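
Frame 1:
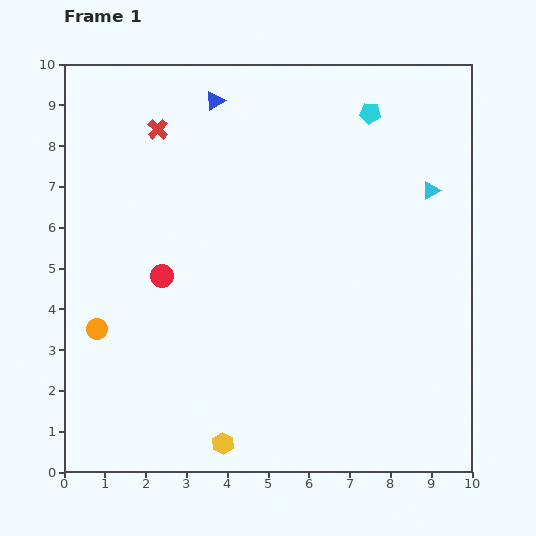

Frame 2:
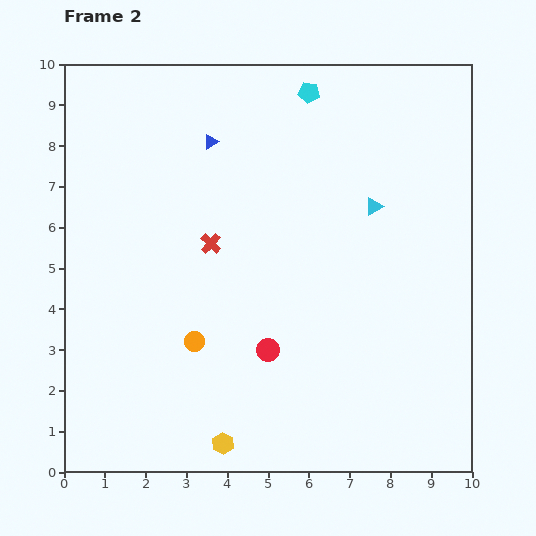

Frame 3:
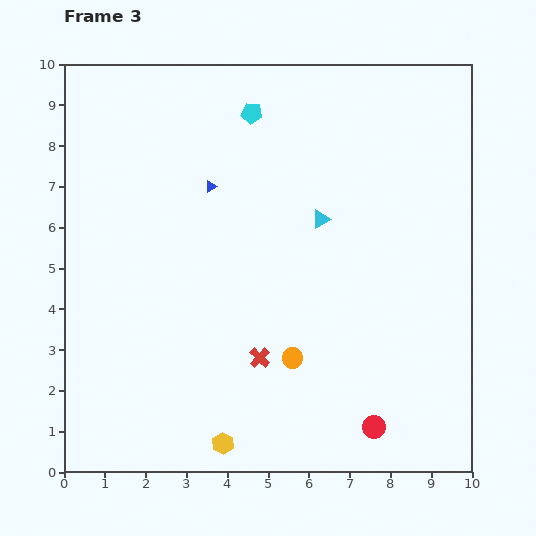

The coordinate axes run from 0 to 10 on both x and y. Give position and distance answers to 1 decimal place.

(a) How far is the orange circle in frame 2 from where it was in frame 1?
2.4

The orange circle moved from (0.8, 3.5) to (3.2, 3.2), a distance of √(2.4² + 0.3²) ≈ 2.4.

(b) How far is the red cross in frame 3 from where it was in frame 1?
6.1

The red cross moved from (2.3, 8.4) to (4.8, 2.8), a distance of √(2.5² + 5.6²) ≈ 6.1.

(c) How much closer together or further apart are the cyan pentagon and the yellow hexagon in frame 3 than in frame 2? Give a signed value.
-0.8

Distance in frame 2: 8.9. Distance in frame 3: 8.1.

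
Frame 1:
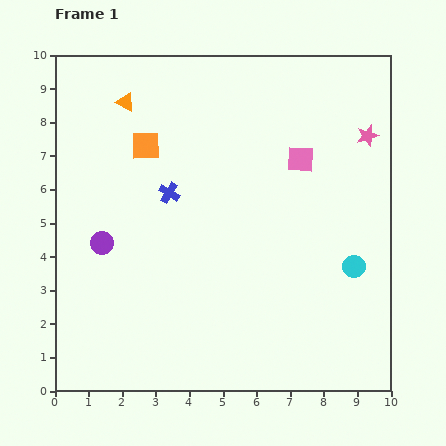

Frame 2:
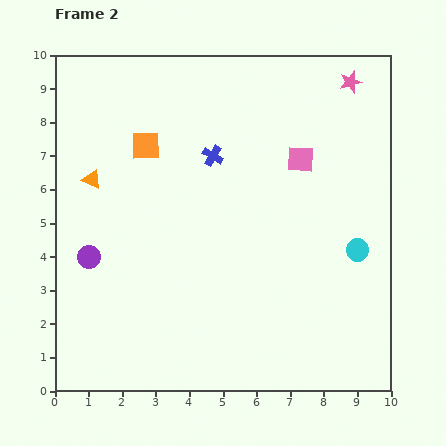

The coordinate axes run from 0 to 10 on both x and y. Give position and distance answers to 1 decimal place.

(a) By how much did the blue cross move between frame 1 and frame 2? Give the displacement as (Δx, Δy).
(1.3, 1.1)

The blue cross was at (3.4, 5.9) in frame 1 and (4.7, 7.0) in frame 2.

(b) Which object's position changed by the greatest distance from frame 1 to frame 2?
the orange triangle

(moved 2.5; next 1.7)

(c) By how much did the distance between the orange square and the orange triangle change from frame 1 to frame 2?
+0.5

Distance in frame 1: 1.4. Distance in frame 2: 1.9.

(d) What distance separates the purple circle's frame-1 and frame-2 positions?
0.6

The purple circle moved from (1.4, 4.4) to (1.0, 4.0), a distance of √(0.4² + 0.4²) ≈ 0.6.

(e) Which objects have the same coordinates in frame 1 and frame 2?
the orange square, the pink square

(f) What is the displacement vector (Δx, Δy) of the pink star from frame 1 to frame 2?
(-0.5, 1.6)

The pink star was at (9.3, 7.6) in frame 1 and (8.8, 9.2) in frame 2.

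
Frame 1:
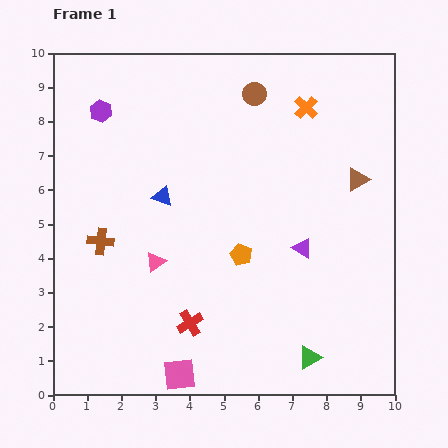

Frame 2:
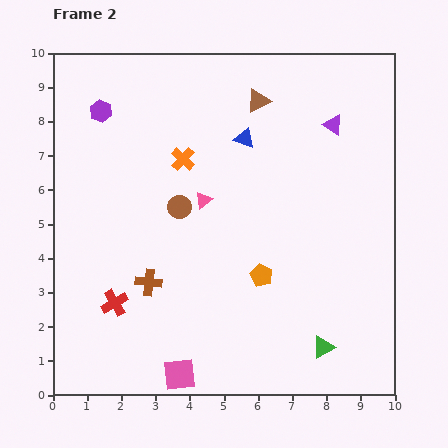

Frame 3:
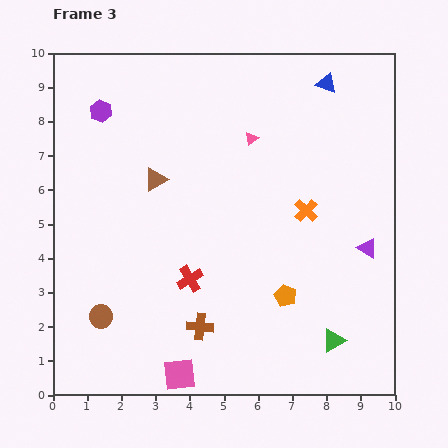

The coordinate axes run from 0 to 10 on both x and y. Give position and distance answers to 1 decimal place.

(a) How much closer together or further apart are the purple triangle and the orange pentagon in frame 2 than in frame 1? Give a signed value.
+3.1

Distance in frame 1: 1.8. Distance in frame 2: 4.9.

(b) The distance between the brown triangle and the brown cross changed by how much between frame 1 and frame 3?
-3.2

Distance in frame 1: 7.7. Distance in frame 3: 4.5.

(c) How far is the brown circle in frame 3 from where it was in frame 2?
3.9

The brown circle moved from (3.7, 5.5) to (1.4, 2.3), a distance of √(2.3² + 3.2²) ≈ 3.9.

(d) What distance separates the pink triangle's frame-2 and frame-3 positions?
2.3

The pink triangle moved from (4.4, 5.7) to (5.8, 7.5), a distance of √(1.4² + 1.8²) ≈ 2.3.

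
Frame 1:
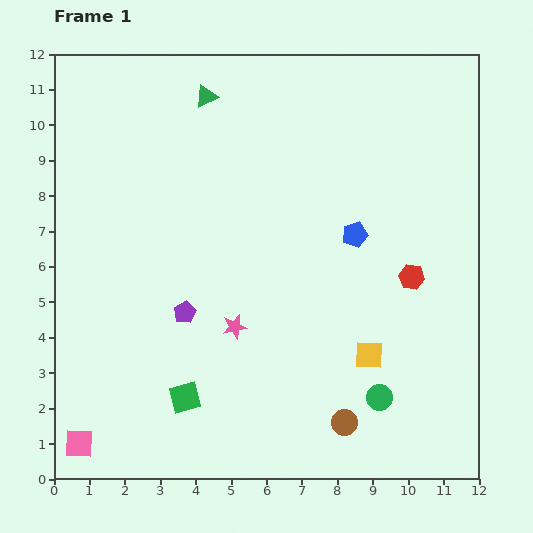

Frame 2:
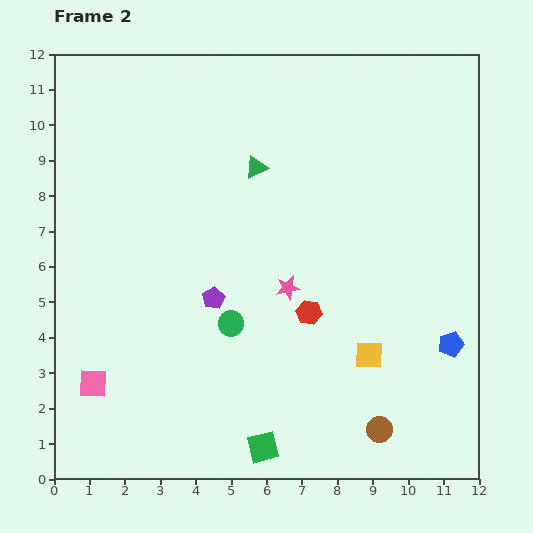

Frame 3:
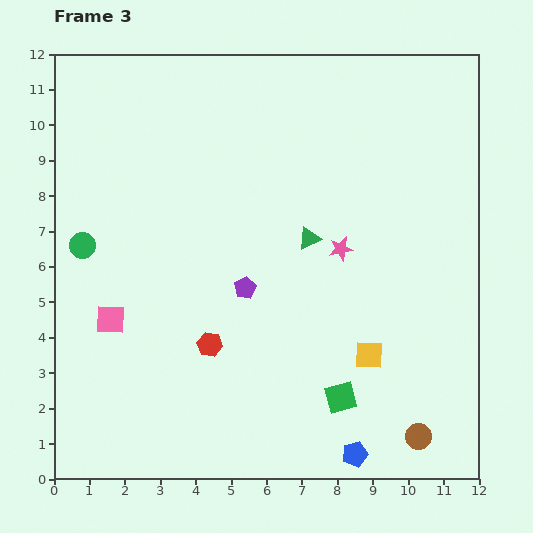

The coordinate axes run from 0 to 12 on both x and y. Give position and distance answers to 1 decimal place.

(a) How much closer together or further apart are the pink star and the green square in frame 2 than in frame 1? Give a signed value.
+2.2

Distance in frame 1: 2.4. Distance in frame 2: 4.6.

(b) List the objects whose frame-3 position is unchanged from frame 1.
the yellow square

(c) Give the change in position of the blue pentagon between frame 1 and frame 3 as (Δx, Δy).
(0.0, -6.2)

The blue pentagon was at (8.5, 6.9) in frame 1 and (8.5, 0.7) in frame 3.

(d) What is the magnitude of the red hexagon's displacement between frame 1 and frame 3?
6.0

The red hexagon moved from (10.1, 5.7) to (4.4, 3.8), a distance of √(5.7² + 1.9²) ≈ 6.0.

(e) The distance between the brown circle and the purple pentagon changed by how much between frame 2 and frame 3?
+0.5

Distance in frame 2: 6.0. Distance in frame 3: 6.5.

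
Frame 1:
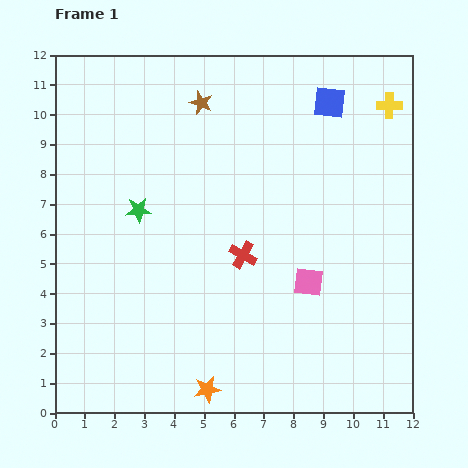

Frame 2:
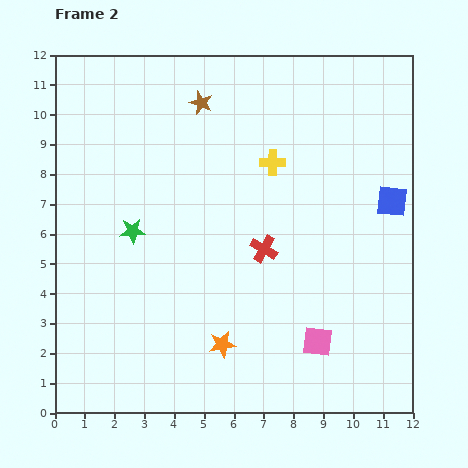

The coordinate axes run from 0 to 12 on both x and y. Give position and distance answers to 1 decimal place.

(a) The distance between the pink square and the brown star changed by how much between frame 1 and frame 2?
+1.9

Distance in frame 1: 7.0. Distance in frame 2: 8.9.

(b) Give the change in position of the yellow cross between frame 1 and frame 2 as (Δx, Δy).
(-3.9, -1.9)

The yellow cross was at (11.2, 10.3) in frame 1 and (7.3, 8.4) in frame 2.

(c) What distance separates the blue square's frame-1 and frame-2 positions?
3.9

The blue square moved from (9.2, 10.4) to (11.3, 7.1), a distance of √(2.1² + 3.3²) ≈ 3.9.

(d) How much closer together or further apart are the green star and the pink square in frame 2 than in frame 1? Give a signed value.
+1.0

Distance in frame 1: 6.2. Distance in frame 2: 7.2.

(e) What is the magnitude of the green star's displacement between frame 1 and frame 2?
0.7

The green star moved from (2.8, 6.8) to (2.6, 6.1), a distance of √(0.2² + 0.7²) ≈ 0.7.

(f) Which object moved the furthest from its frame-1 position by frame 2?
the yellow cross

(moved 4.3; next 3.9)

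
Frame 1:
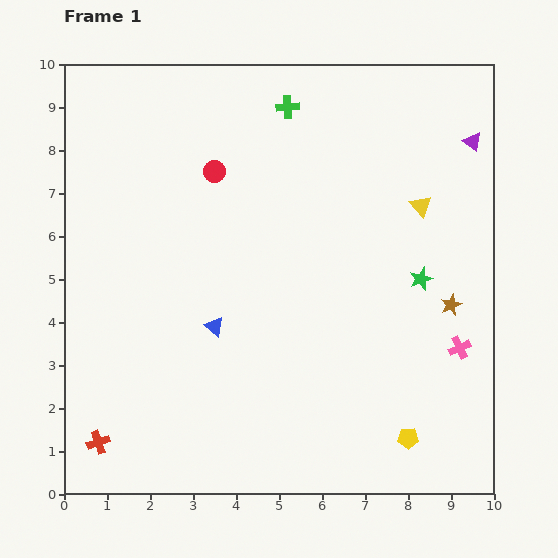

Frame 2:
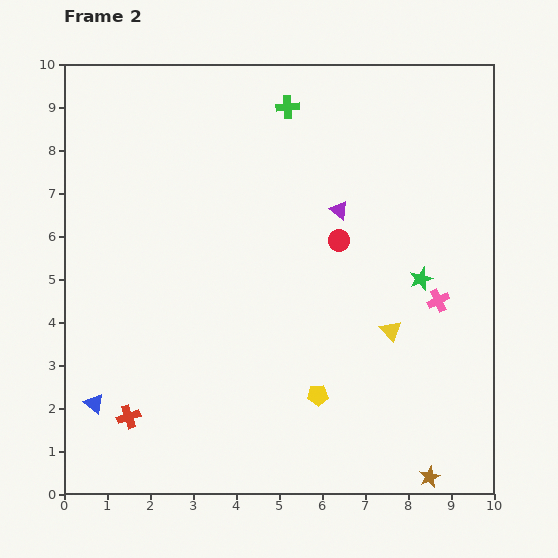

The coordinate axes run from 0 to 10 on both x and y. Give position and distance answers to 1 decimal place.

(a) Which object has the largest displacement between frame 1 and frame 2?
the brown star

(moved 4.0; next 3.5)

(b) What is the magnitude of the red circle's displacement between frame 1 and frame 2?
3.3

The red circle moved from (3.5, 7.5) to (6.4, 5.9), a distance of √(2.9² + 1.6²) ≈ 3.3.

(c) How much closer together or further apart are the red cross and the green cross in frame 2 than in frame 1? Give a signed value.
-0.9

Distance in frame 1: 9.0. Distance in frame 2: 8.1.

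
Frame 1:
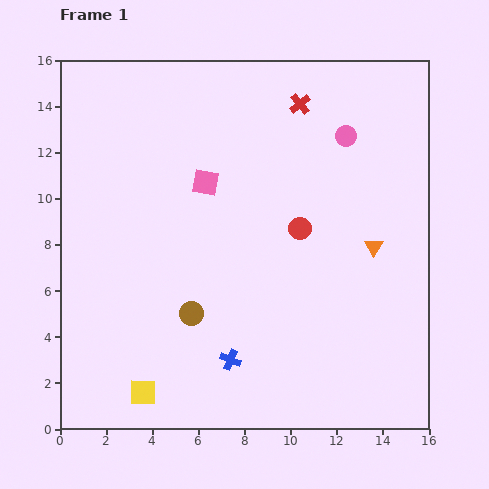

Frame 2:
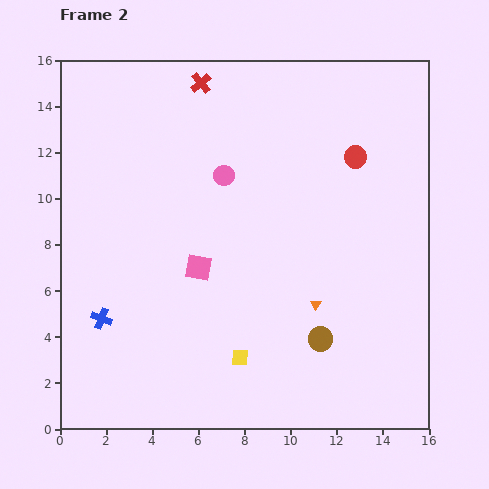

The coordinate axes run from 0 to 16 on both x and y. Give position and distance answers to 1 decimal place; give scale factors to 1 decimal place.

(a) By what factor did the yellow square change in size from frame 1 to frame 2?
0.6×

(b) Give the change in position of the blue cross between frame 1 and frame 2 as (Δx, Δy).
(-5.6, 1.8)

The blue cross was at (7.4, 3.0) in frame 1 and (1.8, 4.8) in frame 2.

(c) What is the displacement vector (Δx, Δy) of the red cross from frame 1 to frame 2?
(-4.3, 0.9)

The red cross was at (10.4, 14.1) in frame 1 and (6.1, 15.0) in frame 2.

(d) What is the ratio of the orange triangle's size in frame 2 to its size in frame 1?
0.6×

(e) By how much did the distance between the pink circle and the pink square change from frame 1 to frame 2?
-2.3

Distance in frame 1: 6.4. Distance in frame 2: 4.1.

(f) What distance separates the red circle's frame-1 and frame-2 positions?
3.9

The red circle moved from (10.4, 8.7) to (12.8, 11.8), a distance of √(2.4² + 3.1²) ≈ 3.9.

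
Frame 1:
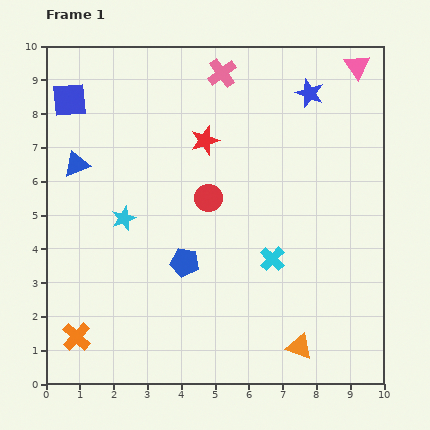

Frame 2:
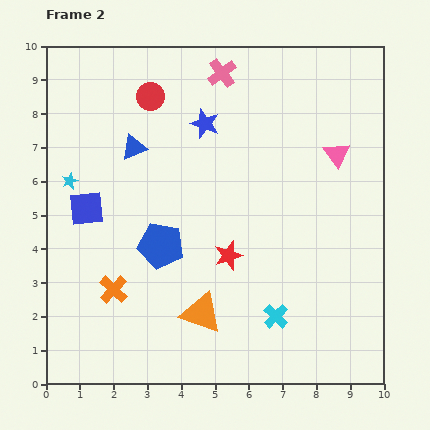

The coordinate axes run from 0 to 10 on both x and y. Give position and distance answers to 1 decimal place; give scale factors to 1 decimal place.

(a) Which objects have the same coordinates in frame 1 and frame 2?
the pink cross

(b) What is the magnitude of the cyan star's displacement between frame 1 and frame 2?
1.9

The cyan star moved from (2.3, 4.9) to (0.7, 6.0), a distance of √(1.6² + 1.1²) ≈ 1.9.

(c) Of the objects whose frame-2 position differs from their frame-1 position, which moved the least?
the blue pentagon

(moved 0.9)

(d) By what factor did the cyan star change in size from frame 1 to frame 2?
0.7×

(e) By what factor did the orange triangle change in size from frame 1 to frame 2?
1.6×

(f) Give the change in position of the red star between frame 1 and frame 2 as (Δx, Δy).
(0.7, -3.4)

The red star was at (4.7, 7.2) in frame 1 and (5.4, 3.8) in frame 2.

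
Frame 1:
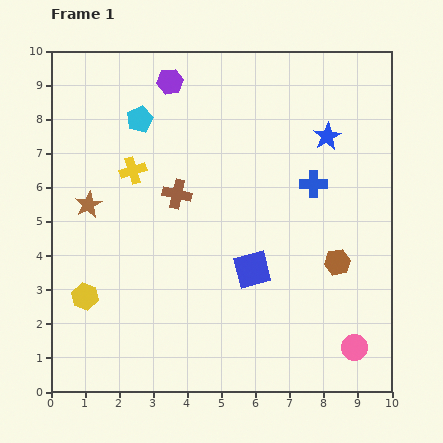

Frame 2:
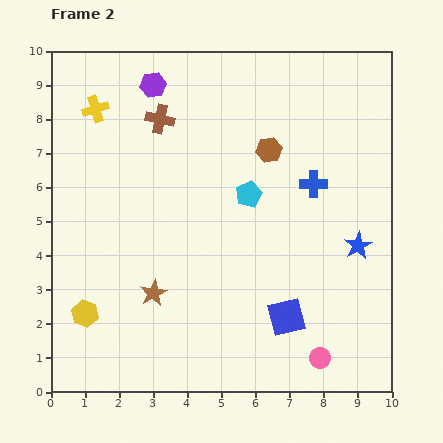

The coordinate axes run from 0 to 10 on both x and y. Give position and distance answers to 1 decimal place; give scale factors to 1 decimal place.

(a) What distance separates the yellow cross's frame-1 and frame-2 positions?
2.1

The yellow cross moved from (2.4, 6.5) to (1.3, 8.3), a distance of √(1.1² + 1.8²) ≈ 2.1.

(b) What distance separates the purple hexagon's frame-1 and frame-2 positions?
0.5

The purple hexagon moved from (3.5, 9.1) to (3.0, 9.0), a distance of √(0.5² + 0.1²) ≈ 0.5.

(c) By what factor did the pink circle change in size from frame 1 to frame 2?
0.8×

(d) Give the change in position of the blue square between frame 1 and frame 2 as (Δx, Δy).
(1.0, -1.4)

The blue square was at (5.9, 3.6) in frame 1 and (6.9, 2.2) in frame 2.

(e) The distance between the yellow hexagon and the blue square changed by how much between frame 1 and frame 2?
+0.9

Distance in frame 1: 5.0. Distance in frame 2: 5.9.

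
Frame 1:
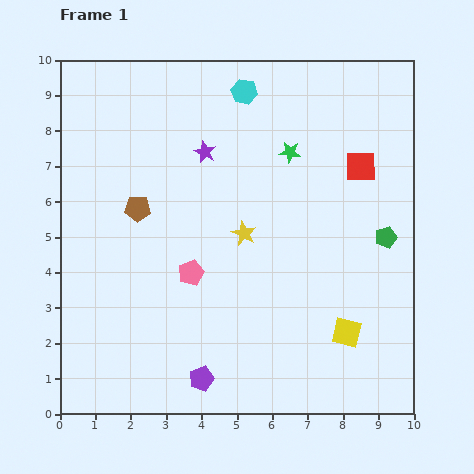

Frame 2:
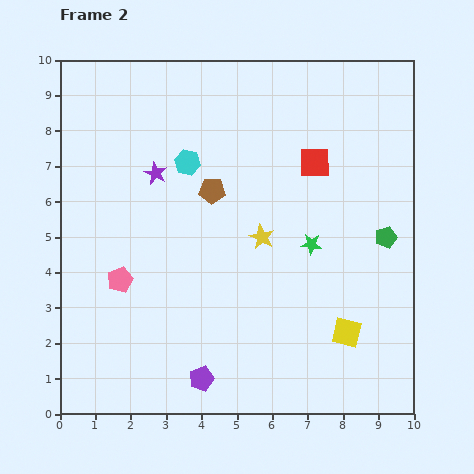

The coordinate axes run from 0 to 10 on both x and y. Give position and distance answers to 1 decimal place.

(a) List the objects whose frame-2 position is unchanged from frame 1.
the green pentagon, the yellow square, the purple pentagon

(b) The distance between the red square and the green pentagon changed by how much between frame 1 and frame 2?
+0.8

Distance in frame 1: 2.1. Distance in frame 2: 2.9.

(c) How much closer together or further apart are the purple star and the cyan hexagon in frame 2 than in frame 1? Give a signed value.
-1.1

Distance in frame 1: 2.0. Distance in frame 2: 0.9.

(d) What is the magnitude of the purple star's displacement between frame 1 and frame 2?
1.5

The purple star moved from (4.1, 7.4) to (2.7, 6.8), a distance of √(1.4² + 0.6²) ≈ 1.5.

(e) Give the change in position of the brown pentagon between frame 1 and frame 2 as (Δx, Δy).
(2.1, 0.5)

The brown pentagon was at (2.2, 5.8) in frame 1 and (4.3, 6.3) in frame 2.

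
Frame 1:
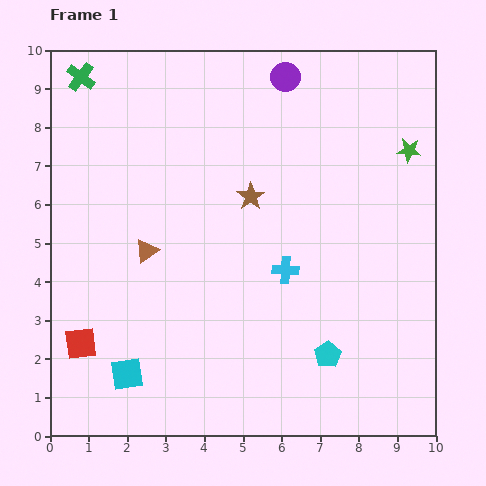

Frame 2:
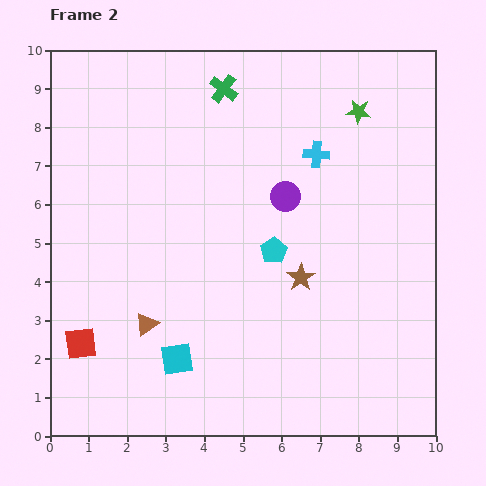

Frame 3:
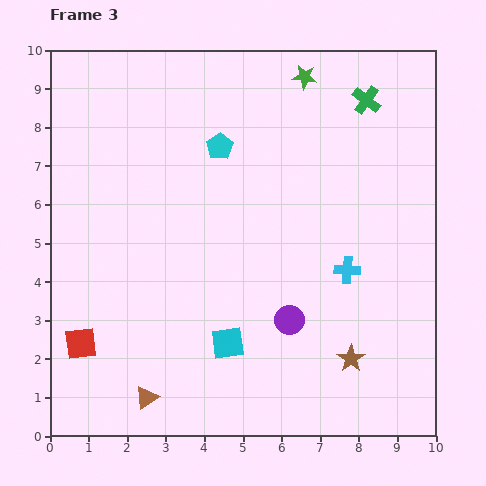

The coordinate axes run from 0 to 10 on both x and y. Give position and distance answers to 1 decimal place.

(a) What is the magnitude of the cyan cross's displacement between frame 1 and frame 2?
3.1

The cyan cross moved from (6.1, 4.3) to (6.9, 7.3), a distance of √(0.8² + 3.0²) ≈ 3.1.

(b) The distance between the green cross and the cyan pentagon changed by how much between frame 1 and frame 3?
-5.6

Distance in frame 1: 9.6. Distance in frame 3: 4.0.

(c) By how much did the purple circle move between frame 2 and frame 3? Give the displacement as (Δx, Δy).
(0.1, -3.2)

The purple circle was at (6.1, 6.2) in frame 2 and (6.2, 3.0) in frame 3.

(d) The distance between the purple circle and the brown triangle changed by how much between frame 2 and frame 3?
-0.7

Distance in frame 2: 4.9. Distance in frame 3: 4.2.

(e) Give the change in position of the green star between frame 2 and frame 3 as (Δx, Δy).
(-1.4, 0.9)

The green star was at (8.0, 8.4) in frame 2 and (6.6, 9.3) in frame 3.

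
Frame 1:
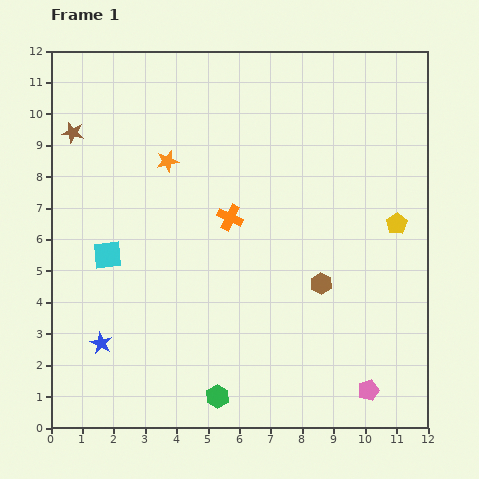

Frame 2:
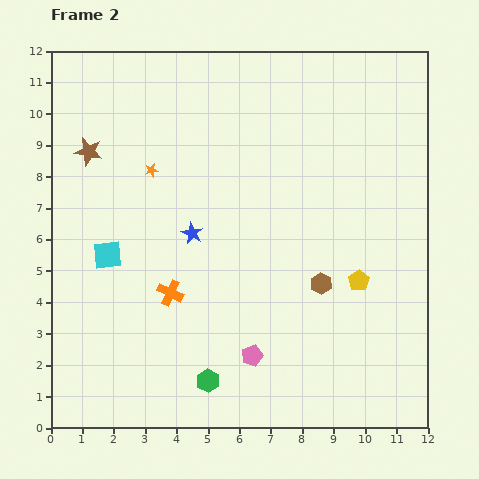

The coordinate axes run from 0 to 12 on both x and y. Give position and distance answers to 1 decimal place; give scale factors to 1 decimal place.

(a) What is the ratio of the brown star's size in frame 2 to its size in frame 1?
1.3×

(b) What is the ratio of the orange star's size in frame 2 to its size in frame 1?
0.6×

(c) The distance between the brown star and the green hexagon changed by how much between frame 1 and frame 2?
-1.4

Distance in frame 1: 9.6. Distance in frame 2: 8.2.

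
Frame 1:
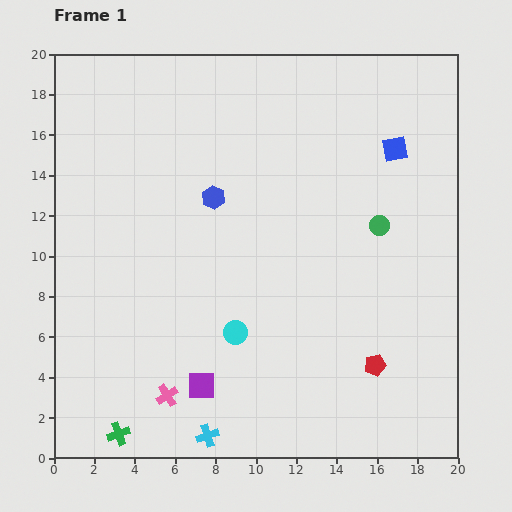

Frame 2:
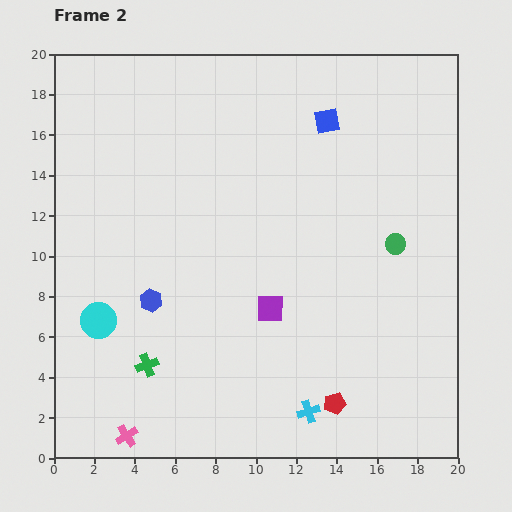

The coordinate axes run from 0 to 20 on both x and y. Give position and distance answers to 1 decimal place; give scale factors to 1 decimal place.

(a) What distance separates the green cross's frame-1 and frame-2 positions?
3.7

The green cross moved from (3.2, 1.2) to (4.6, 4.6), a distance of √(1.4² + 3.4²) ≈ 3.7.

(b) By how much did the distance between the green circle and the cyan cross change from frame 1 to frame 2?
-4.1

Distance in frame 1: 13.4. Distance in frame 2: 9.3.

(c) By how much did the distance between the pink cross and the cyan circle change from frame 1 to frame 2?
+1.3

Distance in frame 1: 4.6. Distance in frame 2: 5.9.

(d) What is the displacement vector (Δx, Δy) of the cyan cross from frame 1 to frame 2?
(5.0, 1.2)

The cyan cross was at (7.6, 1.1) in frame 1 and (12.6, 2.3) in frame 2.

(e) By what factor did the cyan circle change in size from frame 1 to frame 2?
1.5×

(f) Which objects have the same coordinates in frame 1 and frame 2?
none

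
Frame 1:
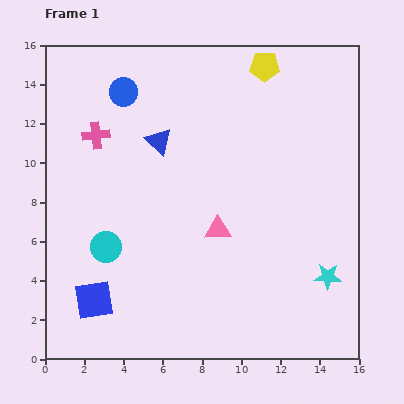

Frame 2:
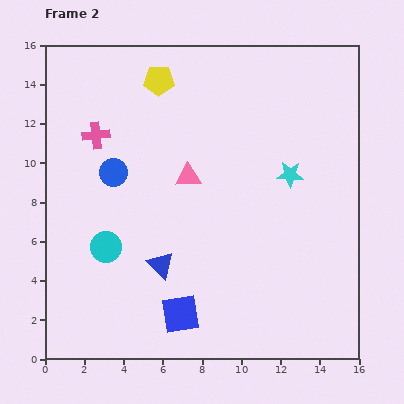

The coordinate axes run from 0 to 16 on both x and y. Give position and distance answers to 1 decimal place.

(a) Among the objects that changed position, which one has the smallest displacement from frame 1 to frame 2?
the pink triangle

(moved 3.1)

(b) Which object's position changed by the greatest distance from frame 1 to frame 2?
the blue triangle

(moved 6.3; next 5.5)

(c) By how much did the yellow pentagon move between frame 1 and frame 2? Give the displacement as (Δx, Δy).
(-5.4, -0.7)

The yellow pentagon was at (11.2, 14.9) in frame 1 and (5.8, 14.2) in frame 2.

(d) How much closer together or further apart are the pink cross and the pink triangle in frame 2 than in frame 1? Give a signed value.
-2.7

Distance in frame 1: 7.8. Distance in frame 2: 5.1.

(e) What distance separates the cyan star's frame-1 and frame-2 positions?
5.5

The cyan star moved from (14.4, 4.2) to (12.5, 9.4), a distance of √(1.9² + 5.2²) ≈ 5.5.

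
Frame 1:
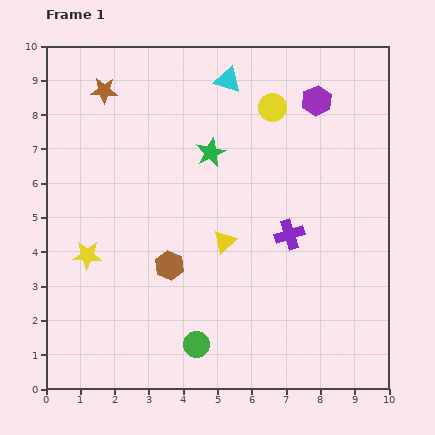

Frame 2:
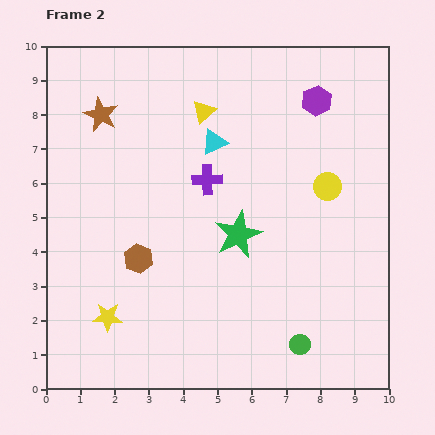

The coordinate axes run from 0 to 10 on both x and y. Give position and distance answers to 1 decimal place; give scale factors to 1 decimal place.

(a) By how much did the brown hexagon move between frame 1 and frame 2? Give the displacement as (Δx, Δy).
(-0.9, 0.2)

The brown hexagon was at (3.6, 3.6) in frame 1 and (2.7, 3.8) in frame 2.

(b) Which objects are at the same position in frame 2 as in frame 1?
the purple hexagon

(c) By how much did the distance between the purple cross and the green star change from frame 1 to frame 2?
-1.5

Distance in frame 1: 3.3. Distance in frame 2: 1.8.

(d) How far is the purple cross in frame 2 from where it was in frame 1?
2.9

The purple cross moved from (7.1, 4.5) to (4.7, 6.1), a distance of √(2.4² + 1.6²) ≈ 2.9.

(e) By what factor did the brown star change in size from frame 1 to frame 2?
1.3×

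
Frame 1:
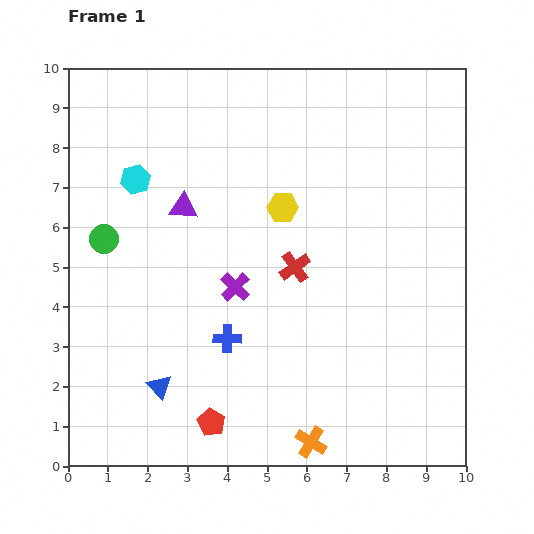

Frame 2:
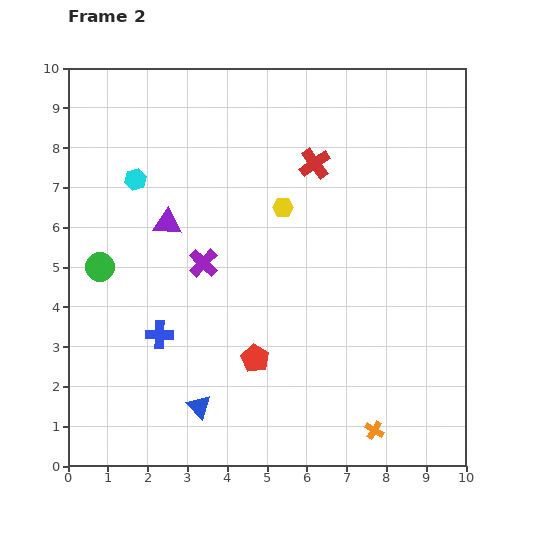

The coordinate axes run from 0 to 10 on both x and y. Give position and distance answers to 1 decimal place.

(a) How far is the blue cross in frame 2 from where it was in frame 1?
1.7

The blue cross moved from (4.0, 3.2) to (2.3, 3.3), a distance of √(1.7² + 0.1²) ≈ 1.7.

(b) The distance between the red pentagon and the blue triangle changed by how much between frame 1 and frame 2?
+0.2

Distance in frame 1: 1.6. Distance in frame 2: 1.8.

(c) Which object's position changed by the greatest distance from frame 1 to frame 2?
the red cross

(moved 2.6; next 1.9)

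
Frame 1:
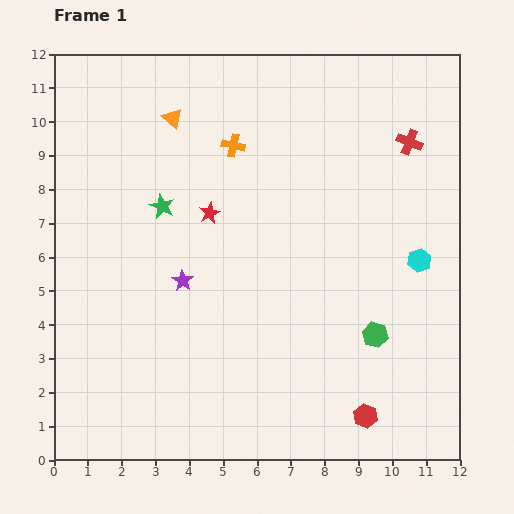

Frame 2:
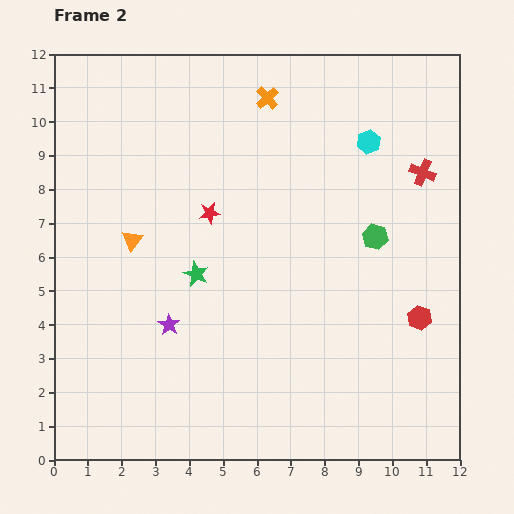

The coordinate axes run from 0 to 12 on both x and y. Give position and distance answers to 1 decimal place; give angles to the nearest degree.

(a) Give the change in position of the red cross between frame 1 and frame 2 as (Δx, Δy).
(0.4, -0.9)

The red cross was at (10.5, 9.4) in frame 1 and (10.9, 8.5) in frame 2.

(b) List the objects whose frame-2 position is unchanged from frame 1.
the red star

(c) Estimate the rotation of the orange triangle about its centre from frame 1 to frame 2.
26° clockwise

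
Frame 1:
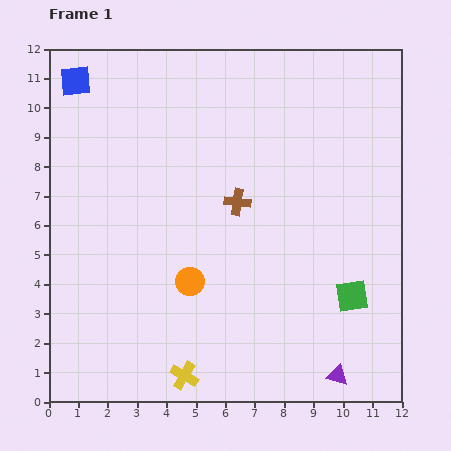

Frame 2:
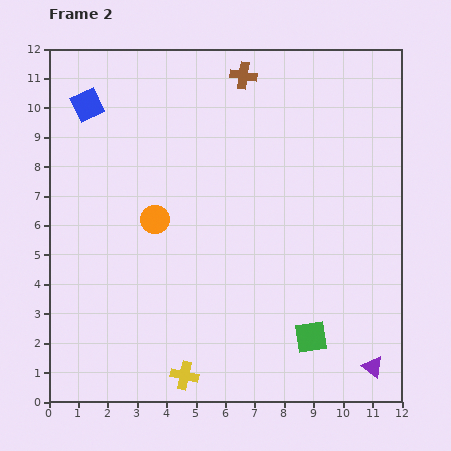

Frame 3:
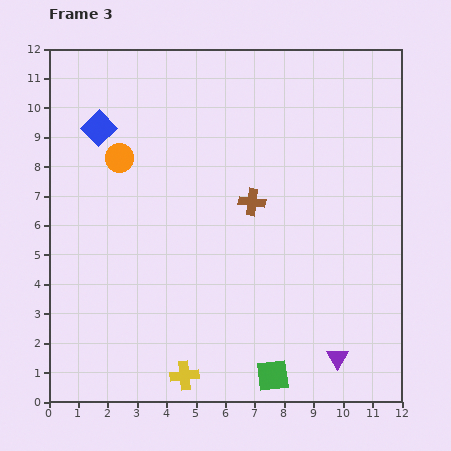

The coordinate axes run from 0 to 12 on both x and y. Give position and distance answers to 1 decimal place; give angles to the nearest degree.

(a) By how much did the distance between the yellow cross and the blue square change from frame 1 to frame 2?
-0.9

Distance in frame 1: 10.7. Distance in frame 2: 9.8.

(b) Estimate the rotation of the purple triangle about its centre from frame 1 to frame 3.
47° clockwise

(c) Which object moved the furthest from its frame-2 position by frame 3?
the brown cross

(moved 4.3; next 2.4)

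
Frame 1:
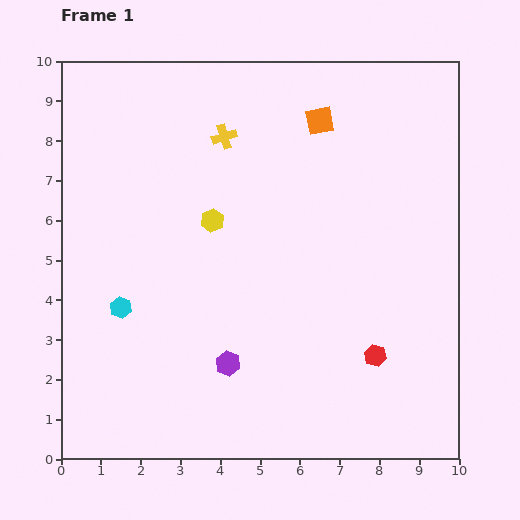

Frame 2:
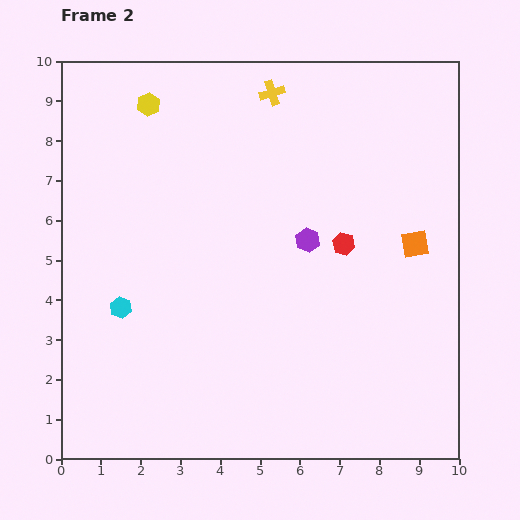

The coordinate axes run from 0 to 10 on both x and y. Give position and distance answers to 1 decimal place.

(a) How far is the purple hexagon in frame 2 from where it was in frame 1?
3.7

The purple hexagon moved from (4.2, 2.4) to (6.2, 5.5), a distance of √(2.0² + 3.1²) ≈ 3.7.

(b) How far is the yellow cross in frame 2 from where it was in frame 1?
1.6

The yellow cross moved from (4.1, 8.1) to (5.3, 9.2), a distance of √(1.2² + 1.1²) ≈ 1.6.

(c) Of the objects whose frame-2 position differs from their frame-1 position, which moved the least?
the yellow cross

(moved 1.6)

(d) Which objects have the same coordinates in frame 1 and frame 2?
the cyan hexagon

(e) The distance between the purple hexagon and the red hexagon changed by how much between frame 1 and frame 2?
-2.8

Distance in frame 1: 3.7. Distance in frame 2: 0.9.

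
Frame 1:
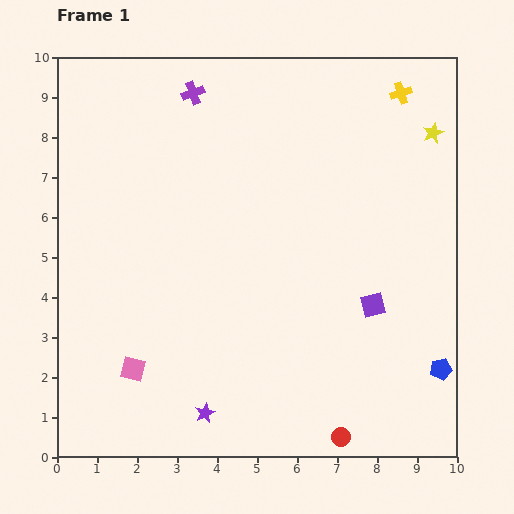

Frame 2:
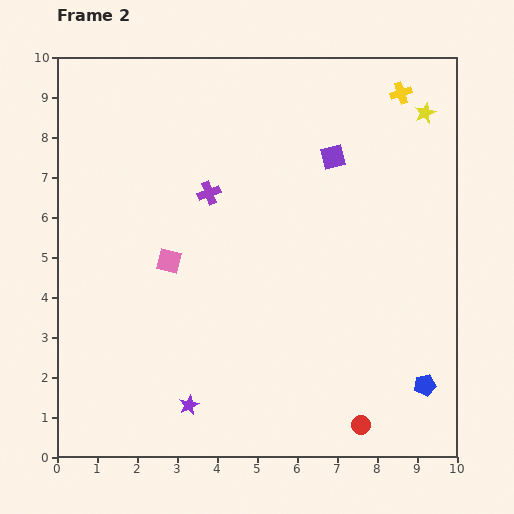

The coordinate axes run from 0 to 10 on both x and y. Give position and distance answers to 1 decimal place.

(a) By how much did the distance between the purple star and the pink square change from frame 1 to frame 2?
+1.5

Distance in frame 1: 2.1. Distance in frame 2: 3.6.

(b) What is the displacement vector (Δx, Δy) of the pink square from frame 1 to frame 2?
(0.9, 2.7)

The pink square was at (1.9, 2.2) in frame 1 and (2.8, 4.9) in frame 2.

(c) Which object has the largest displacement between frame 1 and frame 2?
the purple square

(moved 3.8; next 2.8)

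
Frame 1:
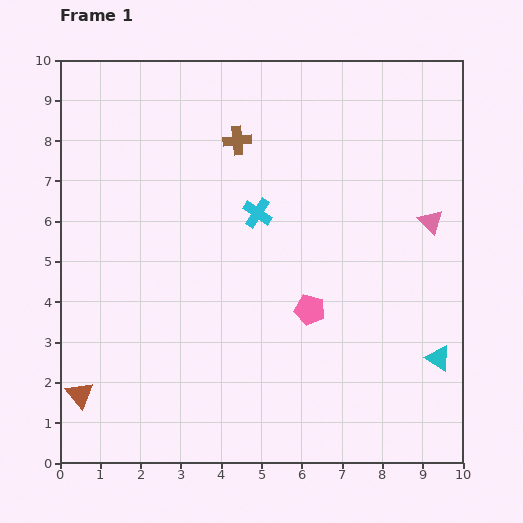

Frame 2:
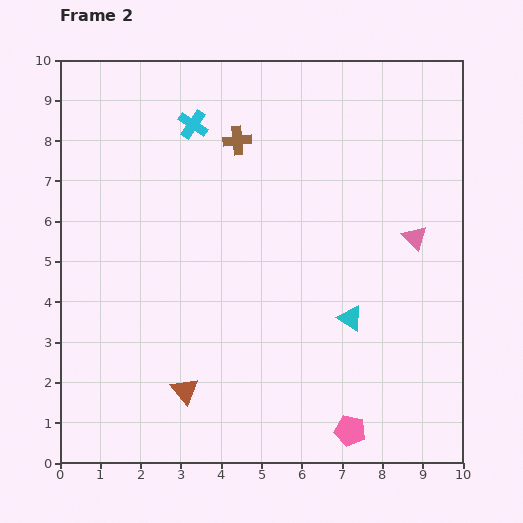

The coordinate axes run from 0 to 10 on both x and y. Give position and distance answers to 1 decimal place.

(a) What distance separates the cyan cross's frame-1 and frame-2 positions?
2.7

The cyan cross moved from (4.9, 6.2) to (3.3, 8.4), a distance of √(1.6² + 2.2²) ≈ 2.7.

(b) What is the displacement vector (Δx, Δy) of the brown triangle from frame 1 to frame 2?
(2.6, 0.1)

The brown triangle was at (0.5, 1.7) in frame 1 and (3.1, 1.8) in frame 2.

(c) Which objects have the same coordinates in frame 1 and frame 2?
the brown cross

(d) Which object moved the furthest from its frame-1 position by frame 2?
the pink pentagon

(moved 3.2; next 2.7)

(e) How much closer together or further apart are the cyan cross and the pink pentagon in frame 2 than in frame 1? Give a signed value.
+5.8

Distance in frame 1: 2.7. Distance in frame 2: 8.5.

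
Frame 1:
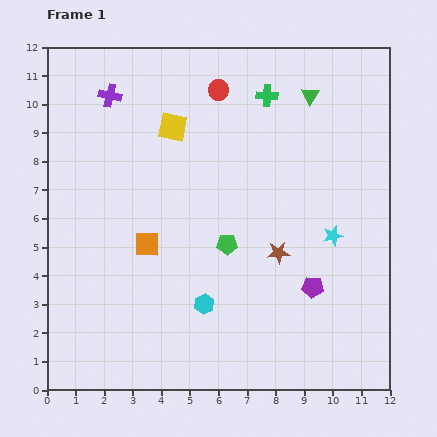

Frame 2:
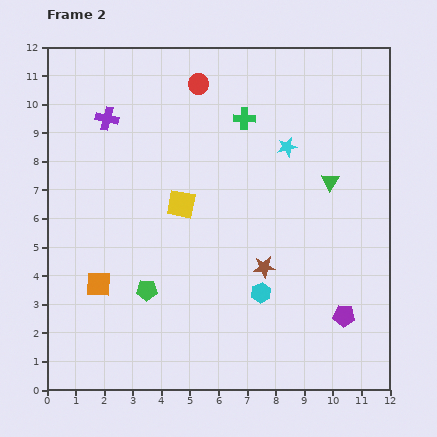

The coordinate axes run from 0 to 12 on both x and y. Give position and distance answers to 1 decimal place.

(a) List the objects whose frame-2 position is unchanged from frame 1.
none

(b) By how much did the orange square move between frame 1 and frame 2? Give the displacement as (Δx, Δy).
(-1.7, -1.4)

The orange square was at (3.5, 5.1) in frame 1 and (1.8, 3.7) in frame 2.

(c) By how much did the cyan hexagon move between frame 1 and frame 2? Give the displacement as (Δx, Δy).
(2.0, 0.4)

The cyan hexagon was at (5.5, 3.0) in frame 1 and (7.5, 3.4) in frame 2.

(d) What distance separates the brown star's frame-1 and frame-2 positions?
0.7

The brown star moved from (8.1, 4.8) to (7.6, 4.3), a distance of √(0.5² + 0.5²) ≈ 0.7.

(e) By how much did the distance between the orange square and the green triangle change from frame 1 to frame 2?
+1.2

Distance in frame 1: 7.7. Distance in frame 2: 8.9.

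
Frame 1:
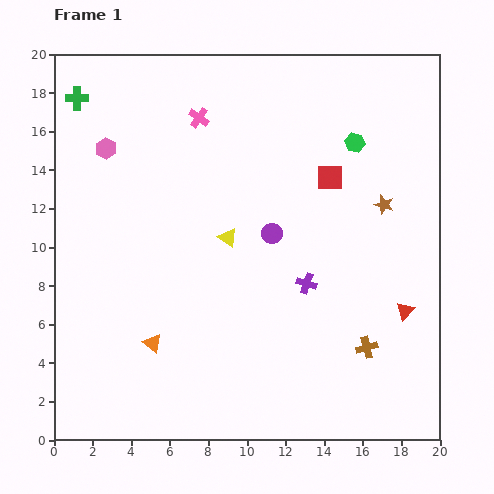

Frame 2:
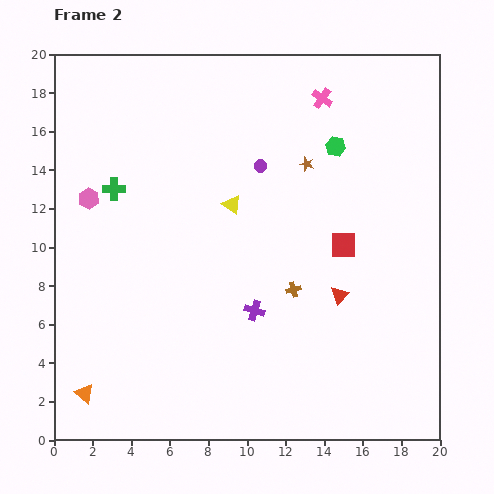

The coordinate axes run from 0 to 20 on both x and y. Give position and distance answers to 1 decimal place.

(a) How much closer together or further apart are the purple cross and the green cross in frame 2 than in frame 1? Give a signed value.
-5.7

Distance in frame 1: 15.3. Distance in frame 2: 9.6.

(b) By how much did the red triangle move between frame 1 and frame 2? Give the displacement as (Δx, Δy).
(-3.4, 0.8)

The red triangle was at (18.2, 6.7) in frame 1 and (14.8, 7.5) in frame 2.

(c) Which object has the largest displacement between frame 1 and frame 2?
the pink cross

(moved 6.5; next 5.1)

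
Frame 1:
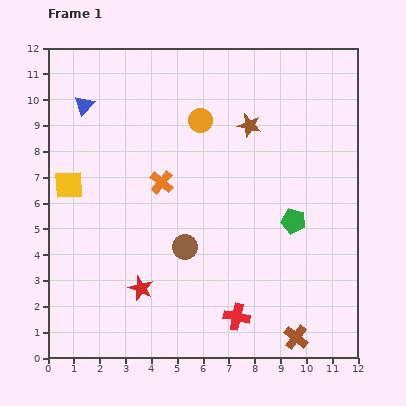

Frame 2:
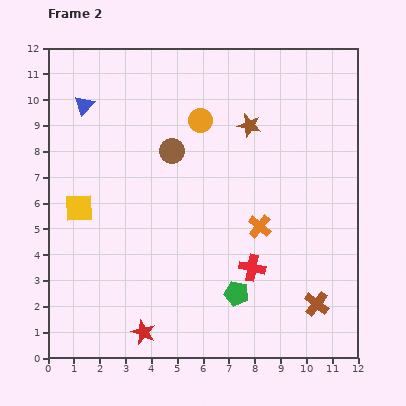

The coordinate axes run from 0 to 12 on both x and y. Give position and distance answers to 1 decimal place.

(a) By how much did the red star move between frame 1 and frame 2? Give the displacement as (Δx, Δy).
(0.1, -1.7)

The red star was at (3.6, 2.7) in frame 1 and (3.7, 1.0) in frame 2.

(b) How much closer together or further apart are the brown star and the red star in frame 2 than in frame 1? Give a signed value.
+1.4

Distance in frame 1: 7.6. Distance in frame 2: 9.0.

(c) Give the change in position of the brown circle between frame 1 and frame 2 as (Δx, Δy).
(-0.5, 3.7)

The brown circle was at (5.3, 4.3) in frame 1 and (4.8, 8.0) in frame 2.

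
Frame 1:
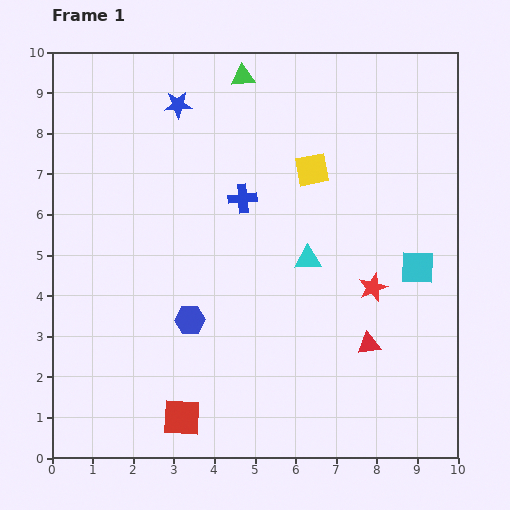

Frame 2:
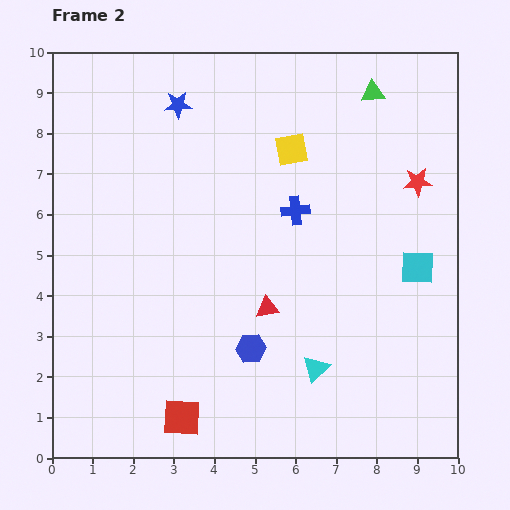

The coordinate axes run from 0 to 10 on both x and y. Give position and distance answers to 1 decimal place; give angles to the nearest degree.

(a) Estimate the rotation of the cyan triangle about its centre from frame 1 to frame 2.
43° counter-clockwise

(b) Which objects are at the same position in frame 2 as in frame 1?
the cyan square, the red square, the blue star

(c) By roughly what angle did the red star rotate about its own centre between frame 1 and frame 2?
18° clockwise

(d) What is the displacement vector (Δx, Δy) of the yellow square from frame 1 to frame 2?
(-0.5, 0.5)

The yellow square was at (6.4, 7.1) in frame 1 and (5.9, 7.6) in frame 2.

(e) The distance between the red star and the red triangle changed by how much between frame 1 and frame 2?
+3.4

Distance in frame 1: 1.4. Distance in frame 2: 4.8.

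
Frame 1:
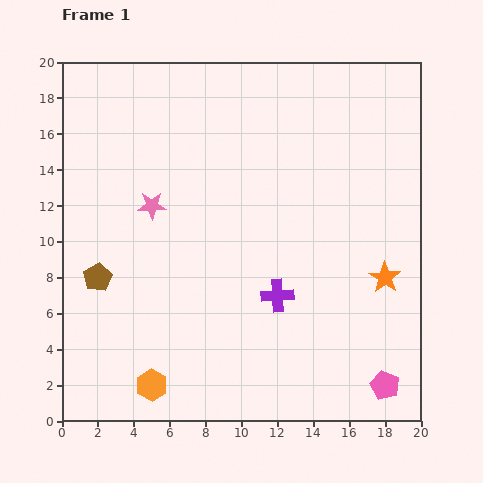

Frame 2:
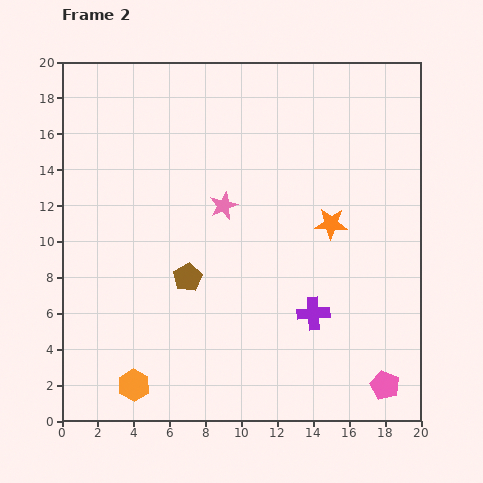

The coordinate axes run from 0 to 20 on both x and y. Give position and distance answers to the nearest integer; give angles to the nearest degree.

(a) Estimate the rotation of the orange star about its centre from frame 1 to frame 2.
30° counter-clockwise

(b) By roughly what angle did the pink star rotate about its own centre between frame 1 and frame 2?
21° counter-clockwise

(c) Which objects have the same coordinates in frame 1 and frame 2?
the pink pentagon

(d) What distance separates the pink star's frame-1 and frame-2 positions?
4

The pink star moved from (5, 12) to (9, 12), a distance of √(4² + 0²) ≈ 4.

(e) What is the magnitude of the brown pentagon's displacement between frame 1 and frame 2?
5

The brown pentagon moved from (2, 8) to (7, 8), a distance of √(5² + 0²) ≈ 5.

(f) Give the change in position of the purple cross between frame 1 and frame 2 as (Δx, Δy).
(2, -1)

The purple cross was at (12, 7) in frame 1 and (14, 6) in frame 2.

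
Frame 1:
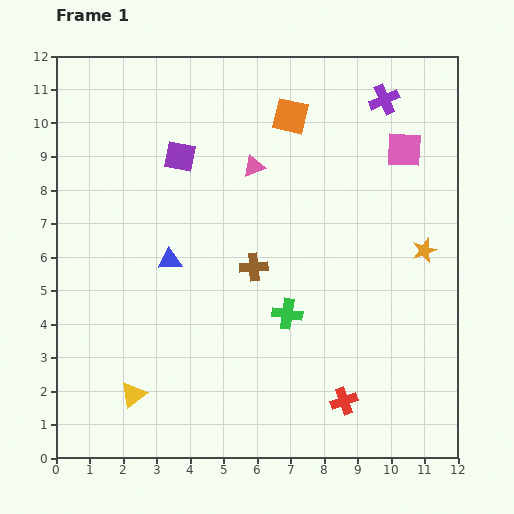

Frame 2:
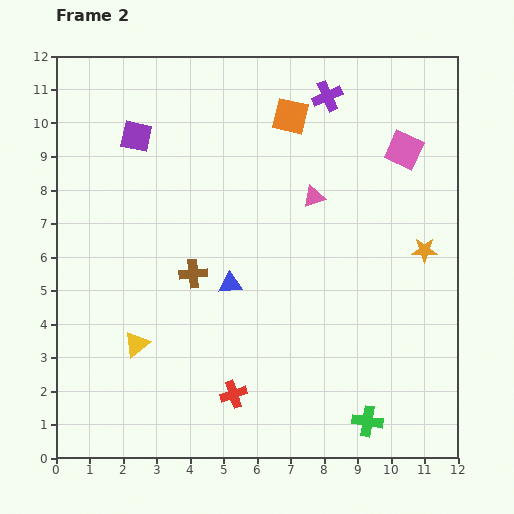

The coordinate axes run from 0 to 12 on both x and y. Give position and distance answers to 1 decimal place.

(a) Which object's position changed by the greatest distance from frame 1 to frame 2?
the green cross

(moved 4.0; next 3.3)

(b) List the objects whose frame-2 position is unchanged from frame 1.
the pink square, the orange star, the orange square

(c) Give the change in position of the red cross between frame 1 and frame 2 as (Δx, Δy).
(-3.3, 0.2)

The red cross was at (8.6, 1.7) in frame 1 and (5.3, 1.9) in frame 2.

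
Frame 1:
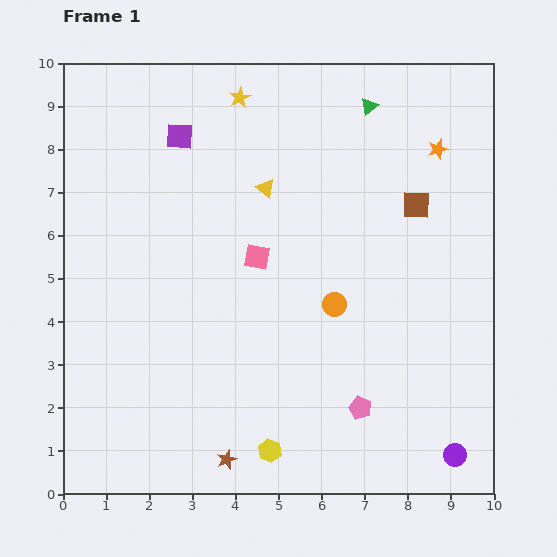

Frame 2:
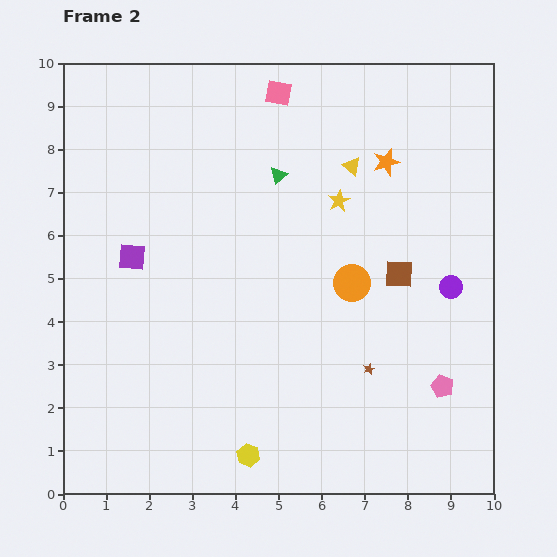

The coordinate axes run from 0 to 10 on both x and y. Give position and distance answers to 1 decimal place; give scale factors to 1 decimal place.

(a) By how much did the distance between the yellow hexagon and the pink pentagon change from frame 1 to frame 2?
+2.5

Distance in frame 1: 2.3. Distance in frame 2: 4.8.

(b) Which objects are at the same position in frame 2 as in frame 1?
none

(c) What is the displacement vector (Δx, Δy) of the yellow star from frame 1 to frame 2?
(2.3, -2.4)

The yellow star was at (4.1, 9.2) in frame 1 and (6.4, 6.8) in frame 2.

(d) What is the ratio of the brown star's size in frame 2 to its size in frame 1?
0.6×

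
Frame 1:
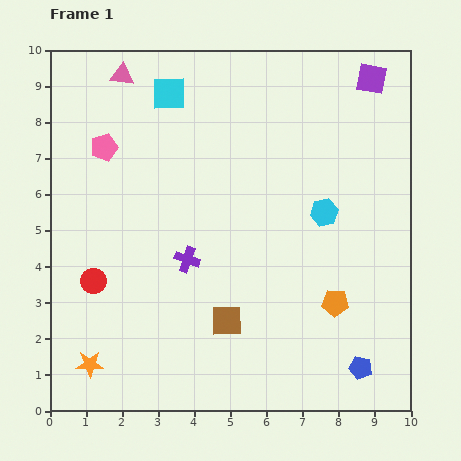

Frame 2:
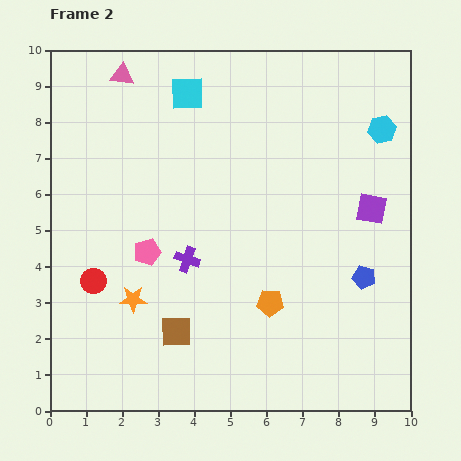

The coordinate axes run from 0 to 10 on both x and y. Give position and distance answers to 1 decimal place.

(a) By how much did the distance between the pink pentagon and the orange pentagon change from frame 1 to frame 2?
-4.0

Distance in frame 1: 7.7. Distance in frame 2: 3.7.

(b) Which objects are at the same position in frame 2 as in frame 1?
the pink triangle, the purple cross, the red circle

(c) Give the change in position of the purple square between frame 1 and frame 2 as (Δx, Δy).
(0.0, -3.6)

The purple square was at (8.9, 9.2) in frame 1 and (8.9, 5.6) in frame 2.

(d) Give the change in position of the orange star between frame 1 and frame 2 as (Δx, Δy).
(1.2, 1.8)

The orange star was at (1.1, 1.3) in frame 1 and (2.3, 3.1) in frame 2.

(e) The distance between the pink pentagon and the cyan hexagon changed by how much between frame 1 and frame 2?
+0.9

Distance in frame 1: 6.4. Distance in frame 2: 7.3.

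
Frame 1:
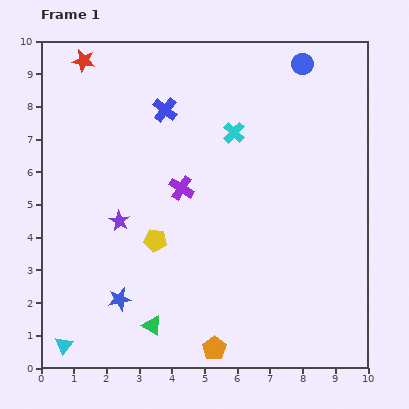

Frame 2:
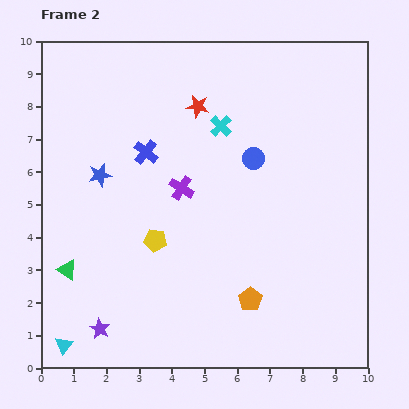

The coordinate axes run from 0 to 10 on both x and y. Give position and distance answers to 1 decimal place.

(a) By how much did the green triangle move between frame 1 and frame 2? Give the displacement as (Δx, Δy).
(-2.6, 1.7)

The green triangle was at (3.4, 1.3) in frame 1 and (0.8, 3.0) in frame 2.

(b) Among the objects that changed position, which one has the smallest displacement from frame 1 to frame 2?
the cyan cross

(moved 0.4)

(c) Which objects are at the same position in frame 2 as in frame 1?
the purple cross, the cyan triangle, the yellow pentagon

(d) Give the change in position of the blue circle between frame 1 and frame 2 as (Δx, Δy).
(-1.5, -2.9)

The blue circle was at (8.0, 9.3) in frame 1 and (6.5, 6.4) in frame 2.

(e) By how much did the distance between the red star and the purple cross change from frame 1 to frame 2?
-2.4

Distance in frame 1: 4.9. Distance in frame 2: 2.5.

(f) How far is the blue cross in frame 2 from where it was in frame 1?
1.4

The blue cross moved from (3.8, 7.9) to (3.2, 6.6), a distance of √(0.6² + 1.3²) ≈ 1.4.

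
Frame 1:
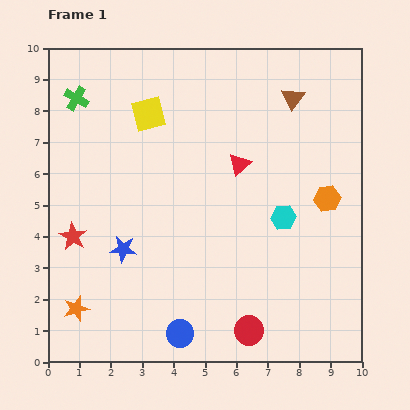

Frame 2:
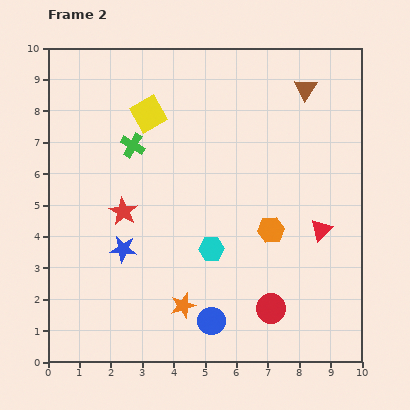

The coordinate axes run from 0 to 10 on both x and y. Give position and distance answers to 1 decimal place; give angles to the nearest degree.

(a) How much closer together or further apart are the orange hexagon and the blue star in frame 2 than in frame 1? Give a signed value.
-2.0

Distance in frame 1: 6.7. Distance in frame 2: 4.7.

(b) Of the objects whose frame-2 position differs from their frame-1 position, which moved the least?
the brown triangle

(moved 0.5)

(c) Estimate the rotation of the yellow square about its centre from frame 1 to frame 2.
16° counter-clockwise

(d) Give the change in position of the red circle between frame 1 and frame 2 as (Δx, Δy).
(0.7, 0.7)

The red circle was at (6.4, 1.0) in frame 1 and (7.1, 1.7) in frame 2.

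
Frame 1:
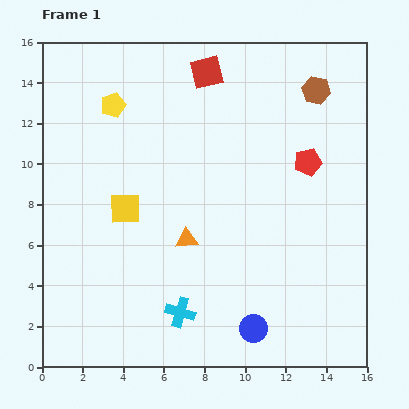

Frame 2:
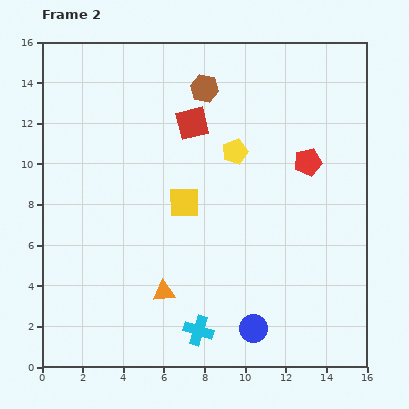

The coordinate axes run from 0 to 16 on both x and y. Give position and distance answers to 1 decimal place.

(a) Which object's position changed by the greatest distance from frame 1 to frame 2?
the yellow pentagon

(moved 6.4; next 5.5)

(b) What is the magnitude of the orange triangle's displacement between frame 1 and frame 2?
2.8

The orange triangle moved from (7.1, 6.3) to (6.0, 3.7), a distance of √(1.1² + 2.6²) ≈ 2.8.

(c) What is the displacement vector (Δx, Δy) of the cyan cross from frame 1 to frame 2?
(0.9, -0.9)

The cyan cross was at (6.8, 2.7) in frame 1 and (7.7, 1.8) in frame 2.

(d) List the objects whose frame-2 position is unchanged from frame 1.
the red pentagon, the blue circle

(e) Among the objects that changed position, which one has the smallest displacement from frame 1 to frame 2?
the cyan cross

(moved 1.3)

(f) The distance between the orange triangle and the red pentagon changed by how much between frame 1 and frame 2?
+2.5

Distance in frame 1: 7.1. Distance in frame 2: 9.6.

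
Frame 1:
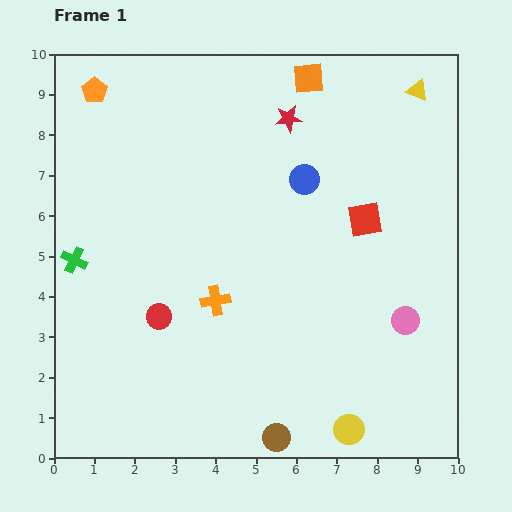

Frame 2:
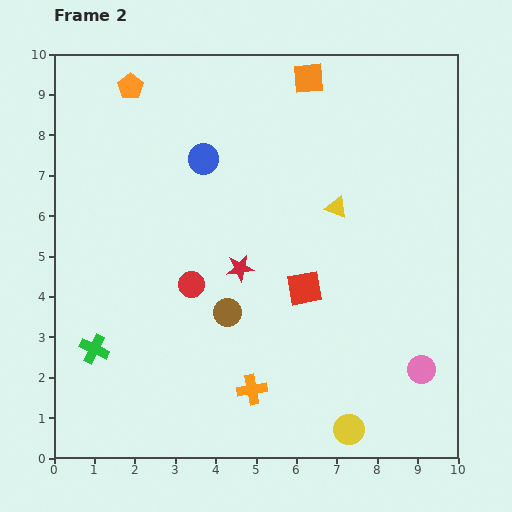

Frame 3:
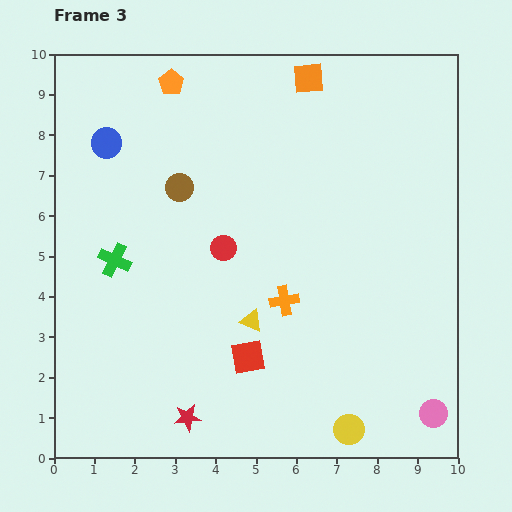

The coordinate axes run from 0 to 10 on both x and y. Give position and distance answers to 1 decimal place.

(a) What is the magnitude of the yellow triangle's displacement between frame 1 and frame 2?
3.5

The yellow triangle moved from (9.0, 9.1) to (7.0, 6.2), a distance of √(2.0² + 2.9²) ≈ 3.5.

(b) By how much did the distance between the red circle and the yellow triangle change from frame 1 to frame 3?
-6.6

Distance in frame 1: 8.5. Distance in frame 3: 1.9.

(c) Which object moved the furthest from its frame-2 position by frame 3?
the red star

(moved 3.9; next 3.5)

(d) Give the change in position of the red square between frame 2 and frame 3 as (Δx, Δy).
(-1.4, -1.7)

The red square was at (6.2, 4.2) in frame 2 and (4.8, 2.5) in frame 3.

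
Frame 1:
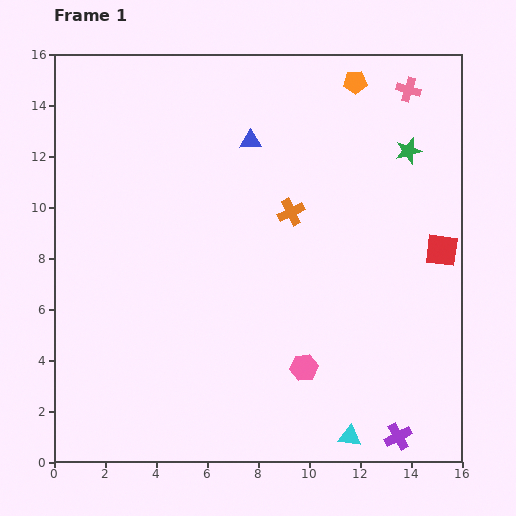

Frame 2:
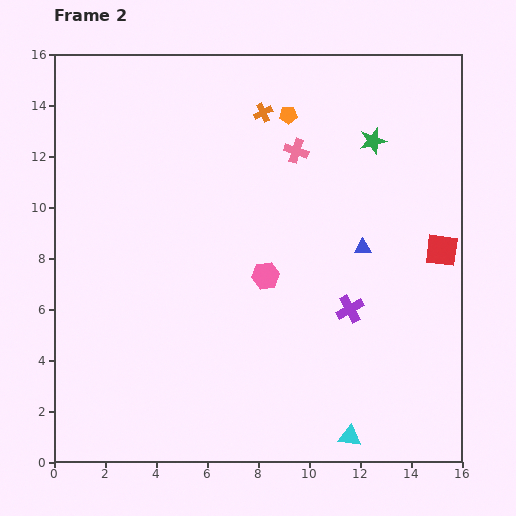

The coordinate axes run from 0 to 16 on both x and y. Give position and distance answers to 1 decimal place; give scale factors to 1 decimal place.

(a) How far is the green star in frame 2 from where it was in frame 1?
1.5

The green star moved from (13.9, 12.2) to (12.5, 12.6), a distance of √(1.4² + 0.4²) ≈ 1.5.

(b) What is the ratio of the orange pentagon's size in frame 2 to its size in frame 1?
0.8×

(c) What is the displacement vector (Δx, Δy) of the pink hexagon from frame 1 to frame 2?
(-1.5, 3.6)

The pink hexagon was at (9.8, 3.7) in frame 1 and (8.3, 7.3) in frame 2.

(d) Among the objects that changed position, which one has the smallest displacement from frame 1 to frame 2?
the green star

(moved 1.5)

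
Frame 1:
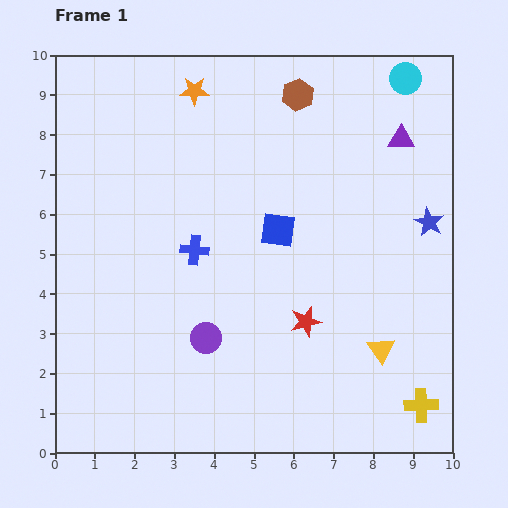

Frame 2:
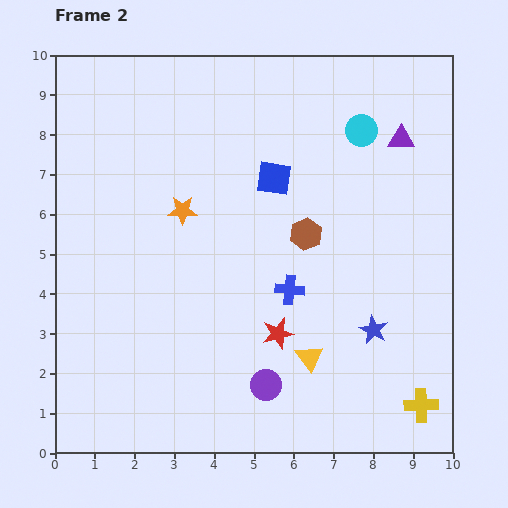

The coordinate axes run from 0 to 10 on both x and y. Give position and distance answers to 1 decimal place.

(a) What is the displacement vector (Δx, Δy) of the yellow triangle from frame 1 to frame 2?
(-1.8, -0.2)

The yellow triangle was at (8.2, 2.6) in frame 1 and (6.4, 2.4) in frame 2.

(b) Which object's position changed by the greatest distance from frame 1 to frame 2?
the brown hexagon

(moved 3.5; next 3.0)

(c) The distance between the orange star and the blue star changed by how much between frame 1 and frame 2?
-1.1

Distance in frame 1: 6.8. Distance in frame 2: 5.7.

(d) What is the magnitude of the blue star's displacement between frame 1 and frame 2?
3.0

The blue star moved from (9.4, 5.8) to (8.0, 3.1), a distance of √(1.4² + 2.7²) ≈ 3.0.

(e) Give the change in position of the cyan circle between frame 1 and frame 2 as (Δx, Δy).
(-1.1, -1.3)

The cyan circle was at (8.8, 9.4) in frame 1 and (7.7, 8.1) in frame 2.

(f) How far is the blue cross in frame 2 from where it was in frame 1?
2.6

The blue cross moved from (3.5, 5.1) to (5.9, 4.1), a distance of √(2.4² + 1.0²) ≈ 2.6.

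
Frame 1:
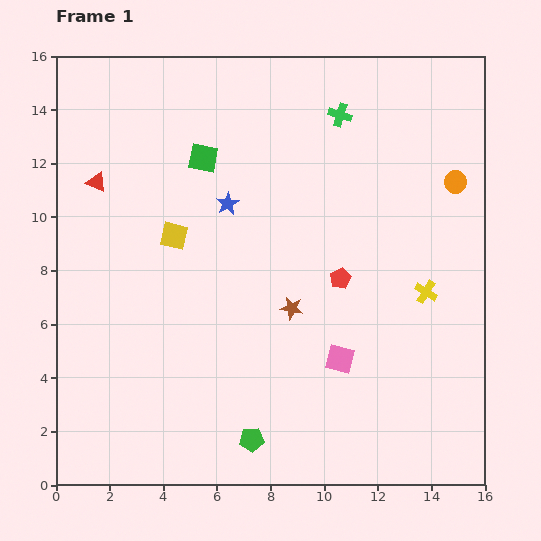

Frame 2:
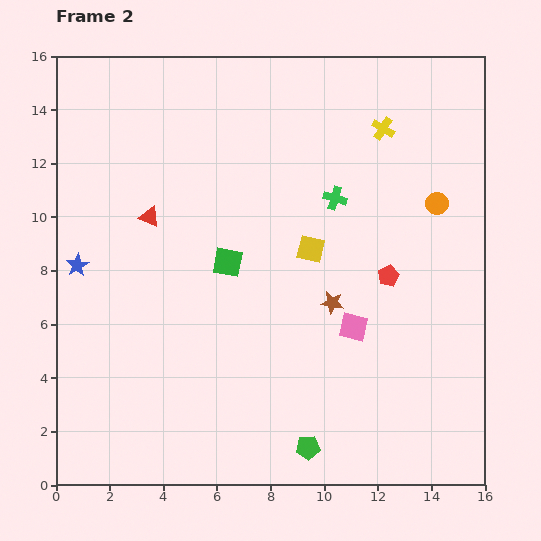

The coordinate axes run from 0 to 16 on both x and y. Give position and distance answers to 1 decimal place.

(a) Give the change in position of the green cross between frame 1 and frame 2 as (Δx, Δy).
(-0.2, -3.1)

The green cross was at (10.6, 13.8) in frame 1 and (10.4, 10.7) in frame 2.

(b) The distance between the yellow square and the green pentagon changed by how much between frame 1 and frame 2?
-0.7

Distance in frame 1: 8.1. Distance in frame 2: 7.4.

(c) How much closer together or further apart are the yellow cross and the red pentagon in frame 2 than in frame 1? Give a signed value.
+2.3

Distance in frame 1: 3.2. Distance in frame 2: 5.5.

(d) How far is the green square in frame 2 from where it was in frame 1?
4.0

The green square moved from (5.5, 12.2) to (6.4, 8.3), a distance of √(0.9² + 3.9²) ≈ 4.0.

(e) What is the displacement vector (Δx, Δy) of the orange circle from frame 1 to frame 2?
(-0.7, -0.8)

The orange circle was at (14.9, 11.3) in frame 1 and (14.2, 10.5) in frame 2.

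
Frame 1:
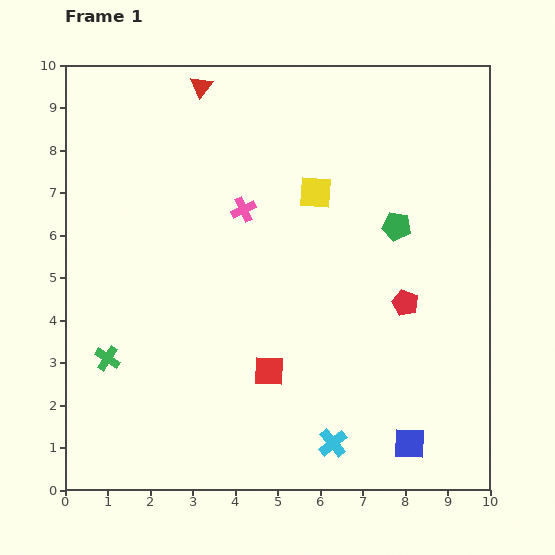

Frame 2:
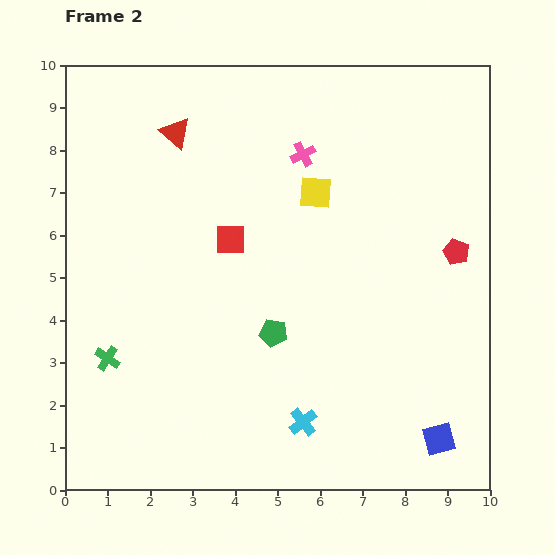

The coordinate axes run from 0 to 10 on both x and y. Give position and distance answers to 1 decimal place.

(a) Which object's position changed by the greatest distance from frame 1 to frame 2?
the green pentagon

(moved 3.8; next 3.2)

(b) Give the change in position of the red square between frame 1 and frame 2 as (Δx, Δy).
(-0.9, 3.1)

The red square was at (4.8, 2.8) in frame 1 and (3.9, 5.9) in frame 2.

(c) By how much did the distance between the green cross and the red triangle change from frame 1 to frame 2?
-1.3

Distance in frame 1: 6.8. Distance in frame 2: 5.5.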